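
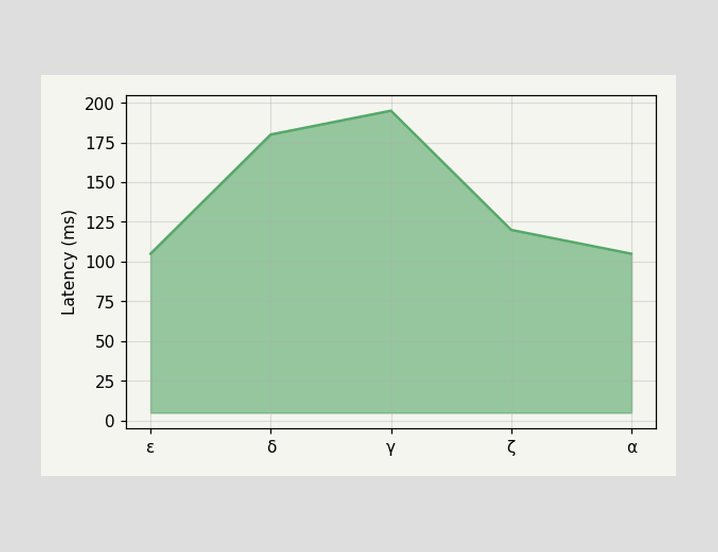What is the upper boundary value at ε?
At ε the upper boundary is at 105ms.

105ms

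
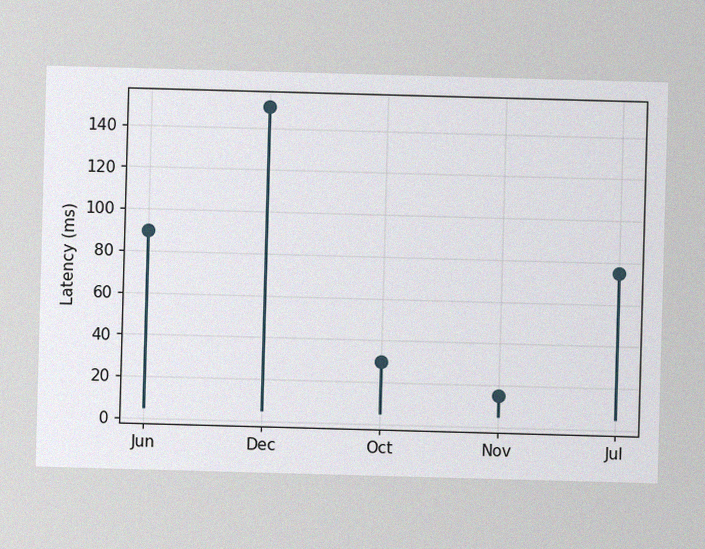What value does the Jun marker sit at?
The image has some photo noise and uneven lighting. The Jun marker sits at 90ms.

90ms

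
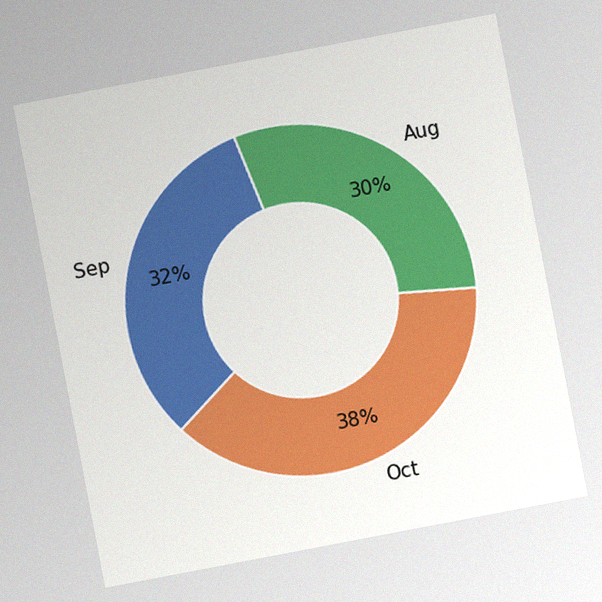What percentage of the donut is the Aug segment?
30%

The chart is tilted about 11° counter-clockwise, with some photo noise. The Aug segment takes up 30% of the ring.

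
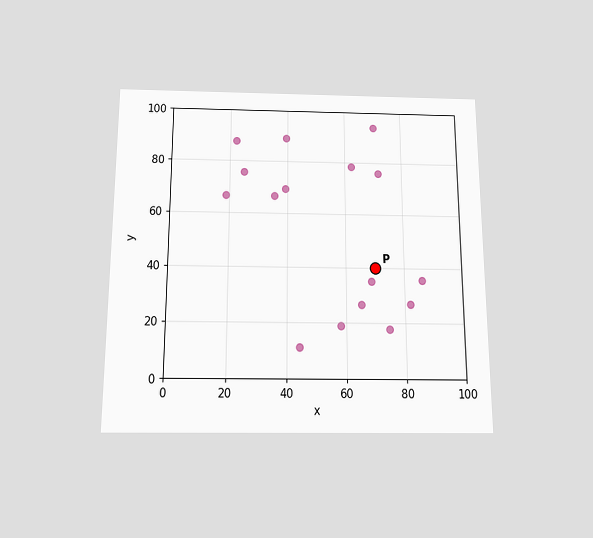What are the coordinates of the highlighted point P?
(70, 40)

The chart is viewed slightly from below. Following the gridlines from P to each axis, P sits at (70, 40).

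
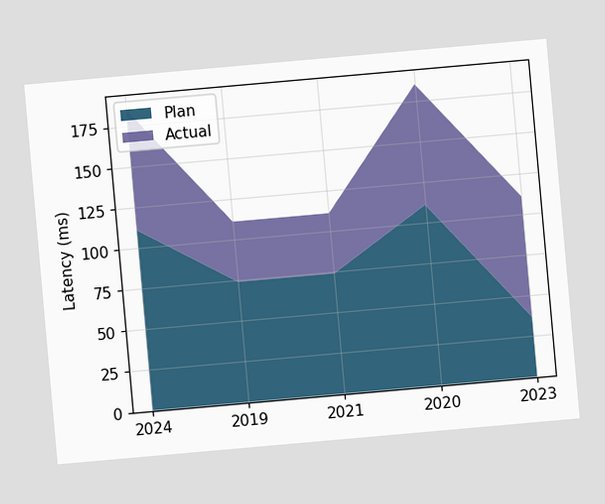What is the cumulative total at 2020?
185ms

The chart is tilted about 5° counter-clockwise. The stacked total at 2020 reaches 185ms.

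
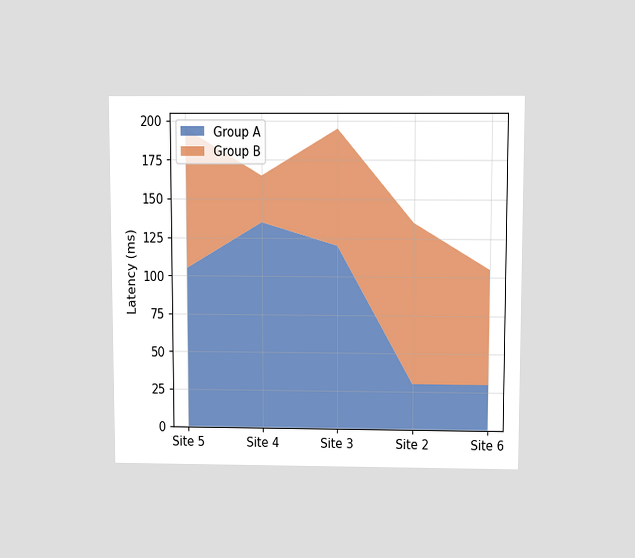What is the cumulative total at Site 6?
105ms

The chart is viewed slightly from above. The stacked total at Site 6 reaches 105ms.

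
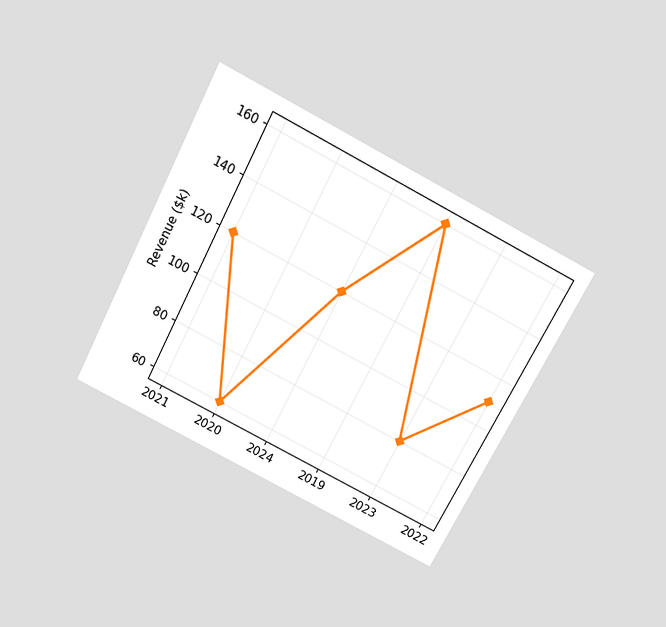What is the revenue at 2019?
The chart is tilted about 27° clockwise and viewed slightly from above. At 2019, the line is at $160k.

$160k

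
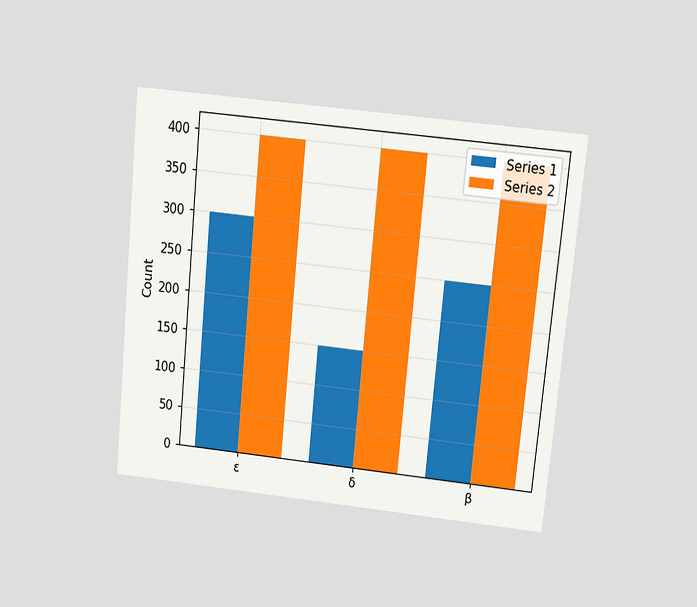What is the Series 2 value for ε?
400

The chart is tilted about 6° clockwise and viewed at a slight angle. The Series 2 bar at ε reaches 400 on the y-axis.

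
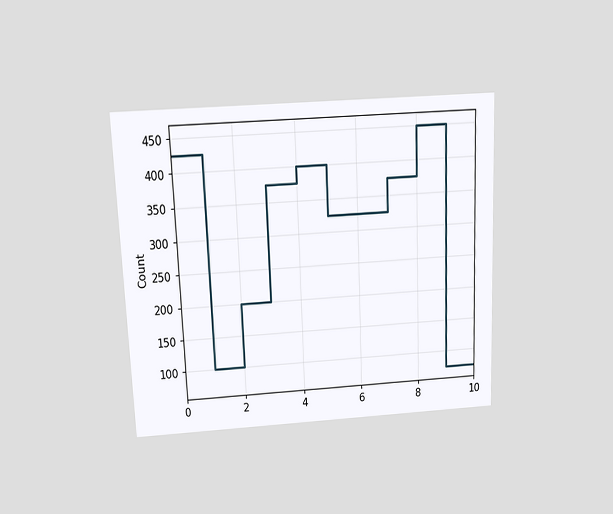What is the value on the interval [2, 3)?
200

The chart is tilted about 2° counter-clockwise and viewed slightly from above. On [2, 3) the step sits at 200.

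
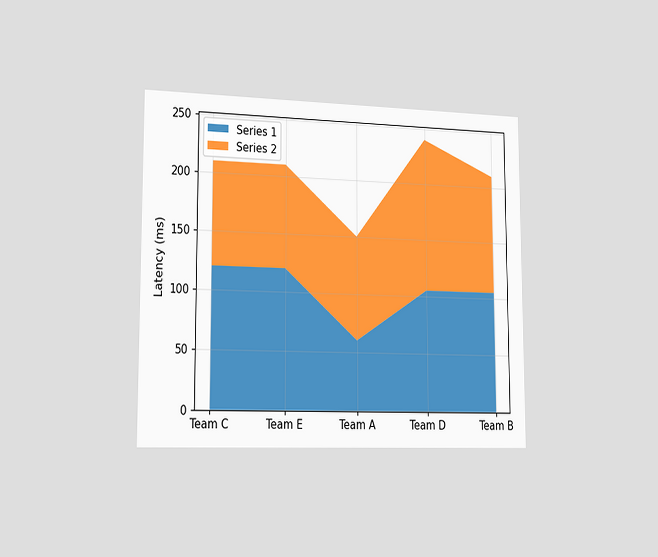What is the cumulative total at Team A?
The chart is viewed slightly from the left. The stacked total at Team A reaches 150ms.

150ms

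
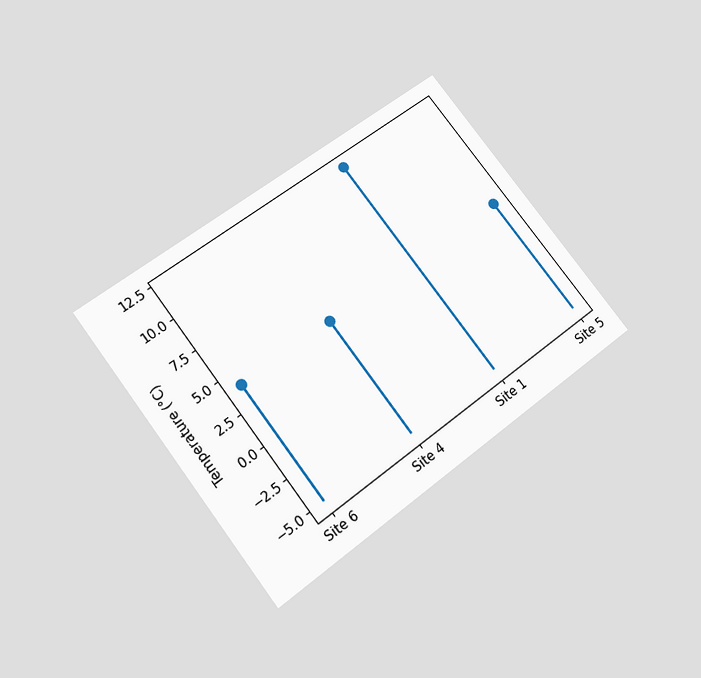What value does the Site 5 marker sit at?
The chart is tilted about 37° counter-clockwise and viewed slightly from below. The Site 5 marker sits at 4°C.

4°C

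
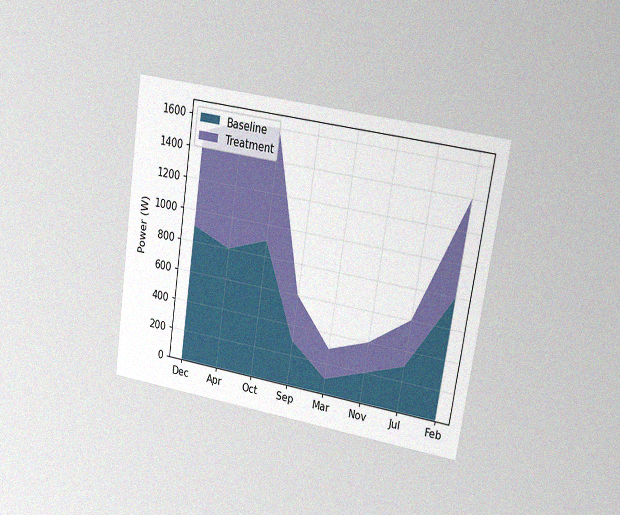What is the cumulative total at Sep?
600W

The chart is tilted about 9° clockwise and viewed at a slight angle, with some photo noise. The stacked total at Sep reaches 600W.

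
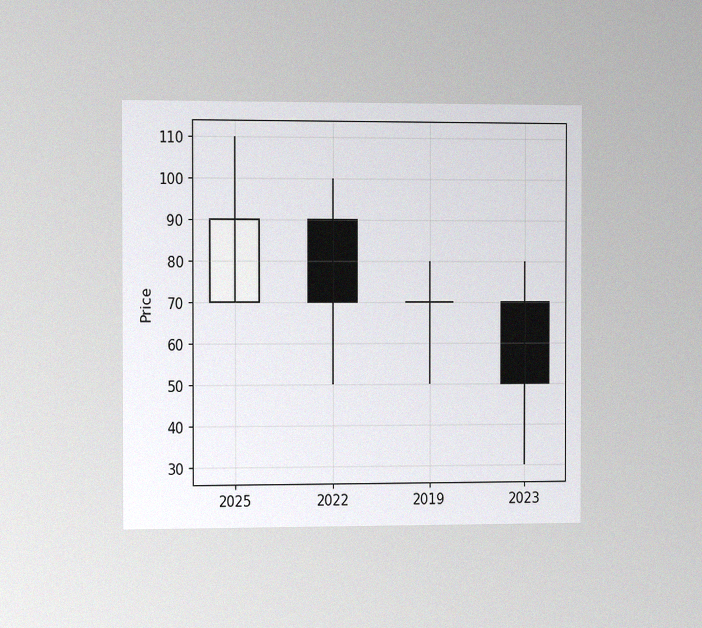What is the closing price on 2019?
The chart is viewed slightly from the left, with some photo noise. The 2019 candle closes at 70.

70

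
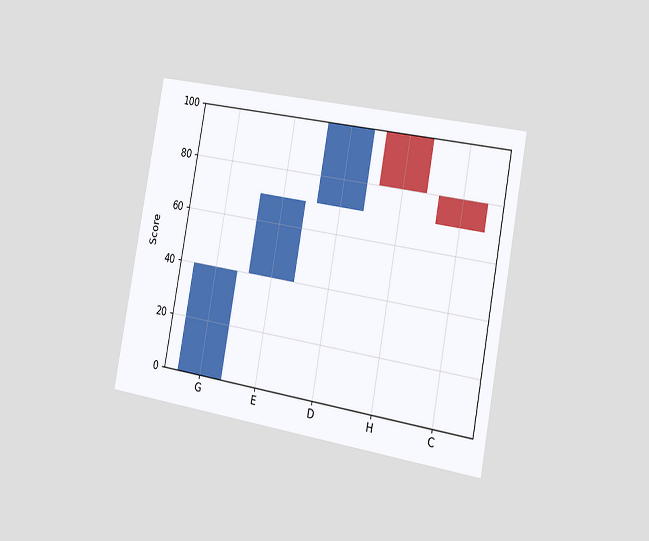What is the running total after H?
The chart is tilted about 10° clockwise and viewed slightly from the right. After H the running total reaches 80.

80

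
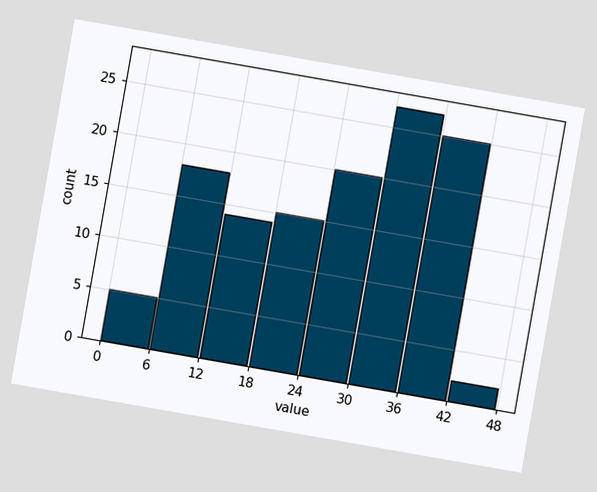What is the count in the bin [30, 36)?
27

The chart is tilted about 10° clockwise. The [30, 36) bin has height 27.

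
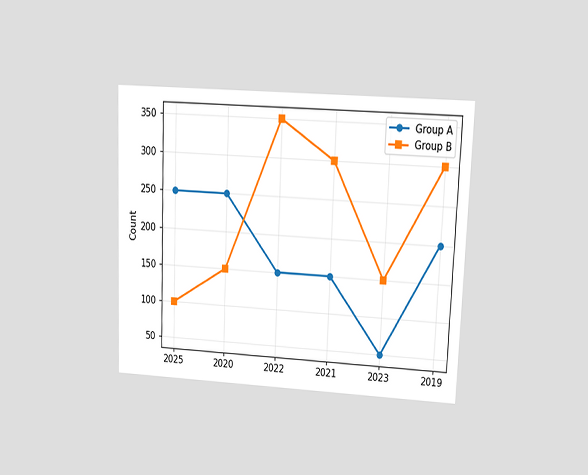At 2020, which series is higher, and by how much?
Group A, by 100

The chart is tilted about 2° clockwise and viewed at a slight angle. At 2020, Group A sits above the other line by 100.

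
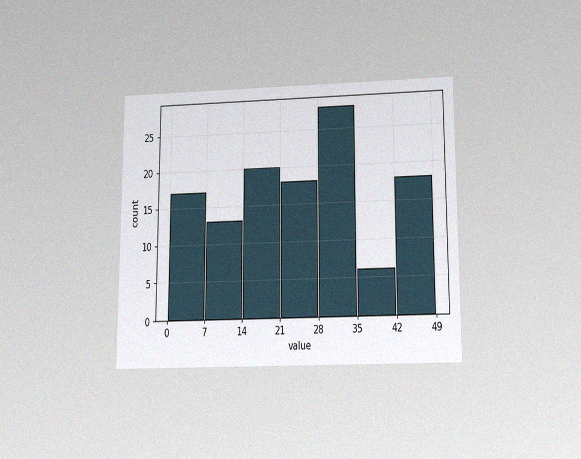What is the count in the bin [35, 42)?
The chart is viewed slightly from below, with some photo noise. The [35, 42) bin has height 6.

6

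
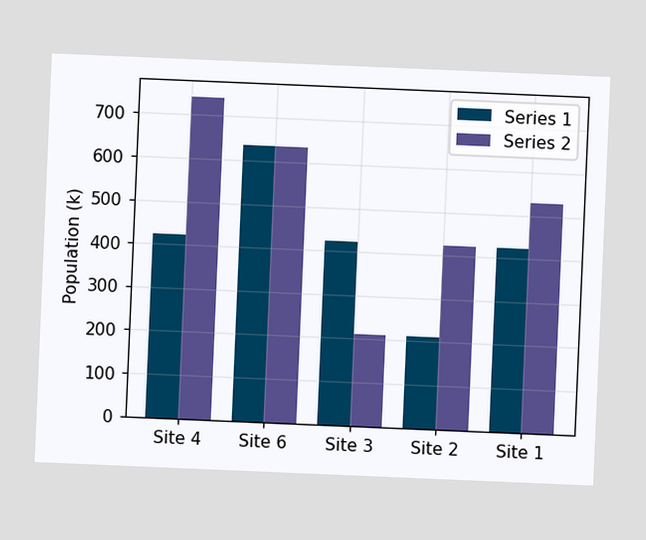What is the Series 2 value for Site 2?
424k

The chart is tilted about 2° clockwise. The Series 2 bar at Site 2 reaches 424k on the y-axis.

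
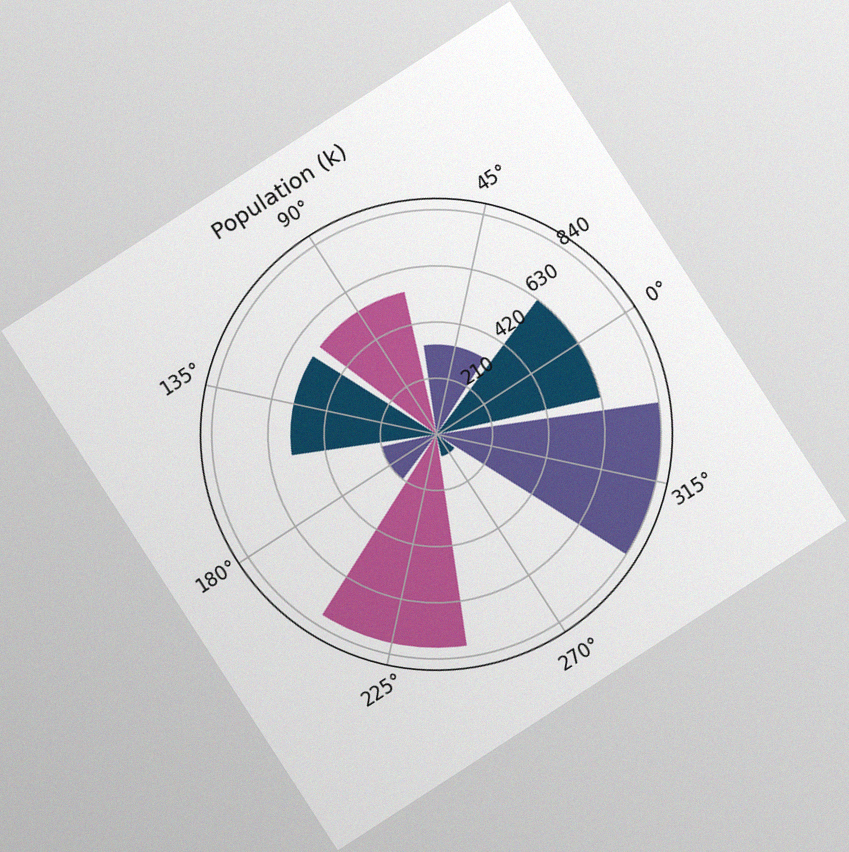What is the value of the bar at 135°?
546k

The chart is tilted about 33° counter-clockwise, with some photo noise. The bar at 135° reaches 546k on the radial axis.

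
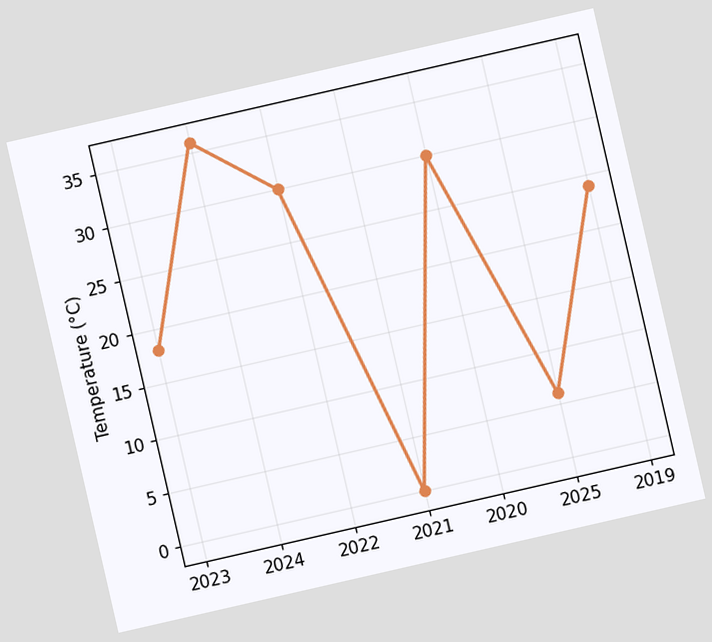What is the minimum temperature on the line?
0°C

The chart is tilted about 13° counter-clockwise. The lowest point is at 2021, and reading across to the y-axis gives 0°C.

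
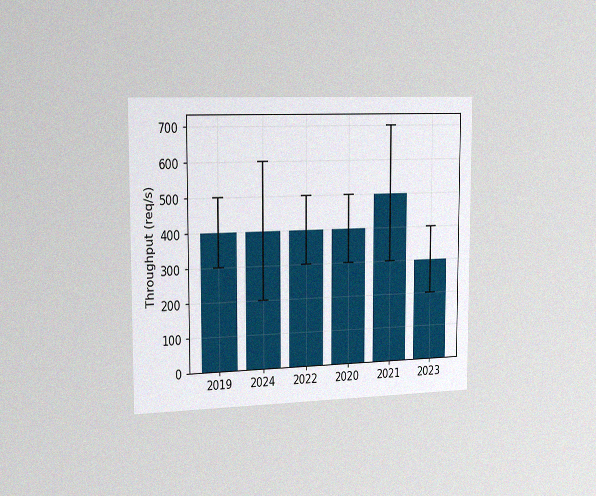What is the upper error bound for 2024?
The chart is viewed slightly from the left, with some photo noise. The 2024 bar's upper whisker reaches 600req/s.

600req/s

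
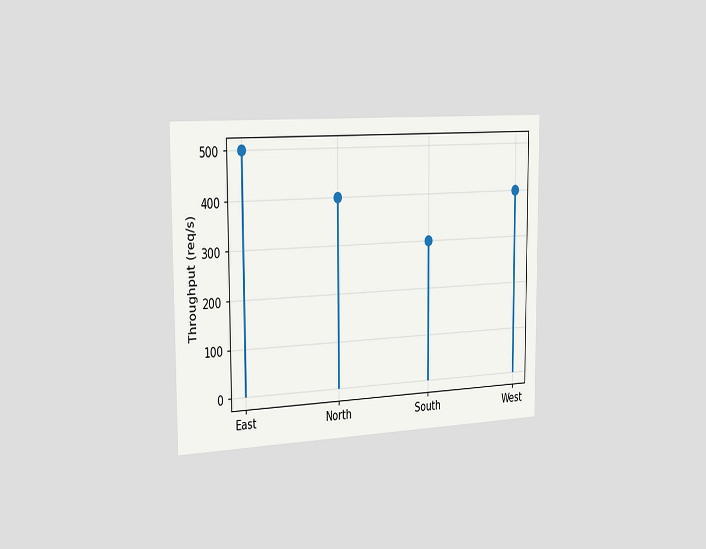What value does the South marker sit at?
300req/s

The chart is viewed slightly from the left. The South marker sits at 300req/s.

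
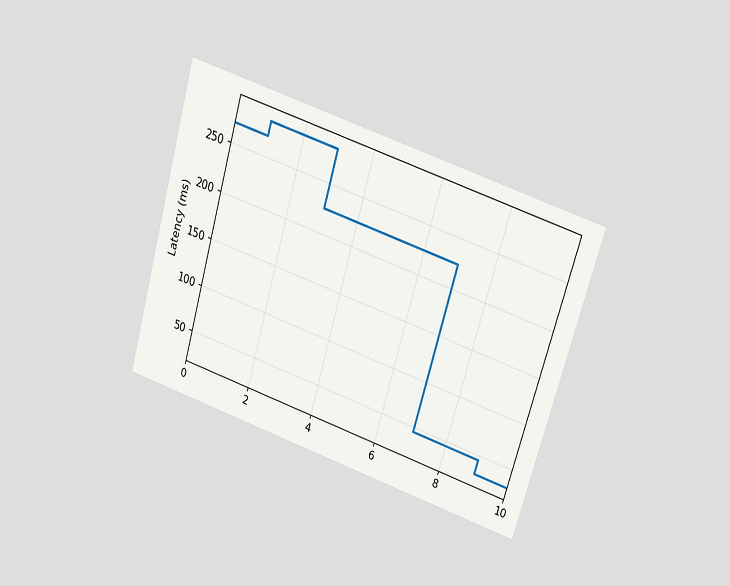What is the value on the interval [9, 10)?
30ms

The chart is tilted about 17° clockwise and viewed slightly from above. On [9, 10) the step sits at 30ms.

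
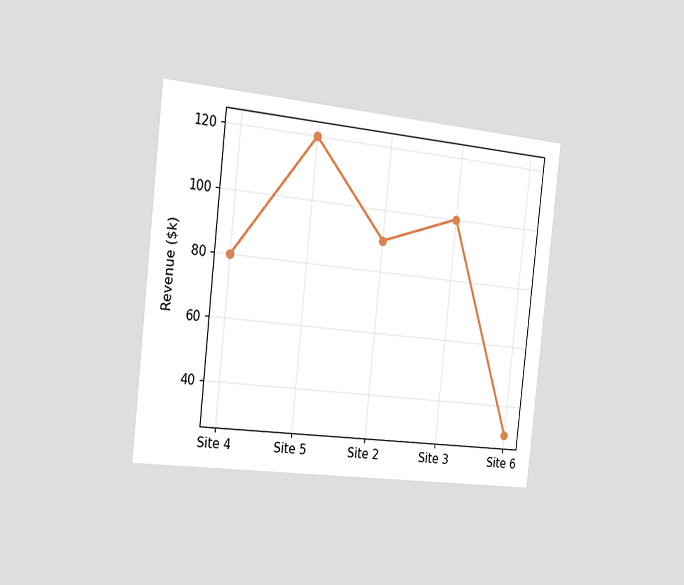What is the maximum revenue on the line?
The chart is tilted about 6° clockwise and viewed slightly from the left. The highest point is at Site 5, and reading across to the y-axis gives $120k.

$120k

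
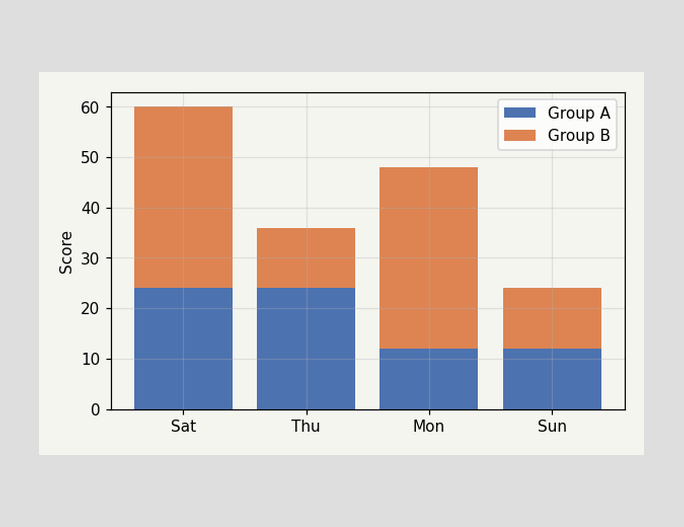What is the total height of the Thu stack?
36

The Thu stack's top reaches 36 on the y-axis.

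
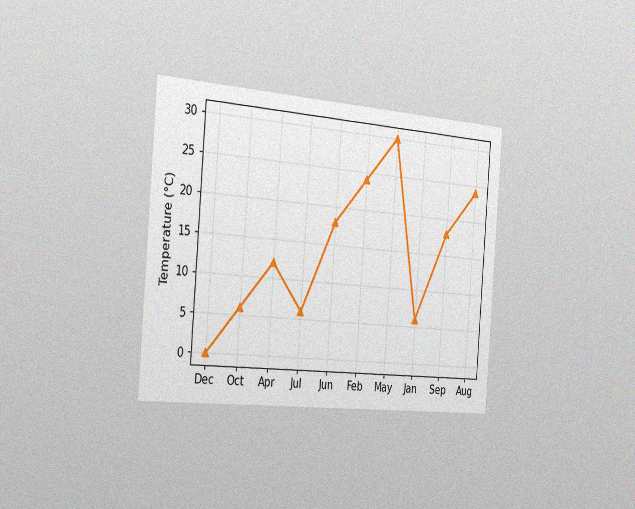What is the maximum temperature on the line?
The chart is tilted about 4° clockwise and viewed slightly from the left, with some photo noise. The highest point is at May, and reading across to the y-axis gives 30°C.

30°C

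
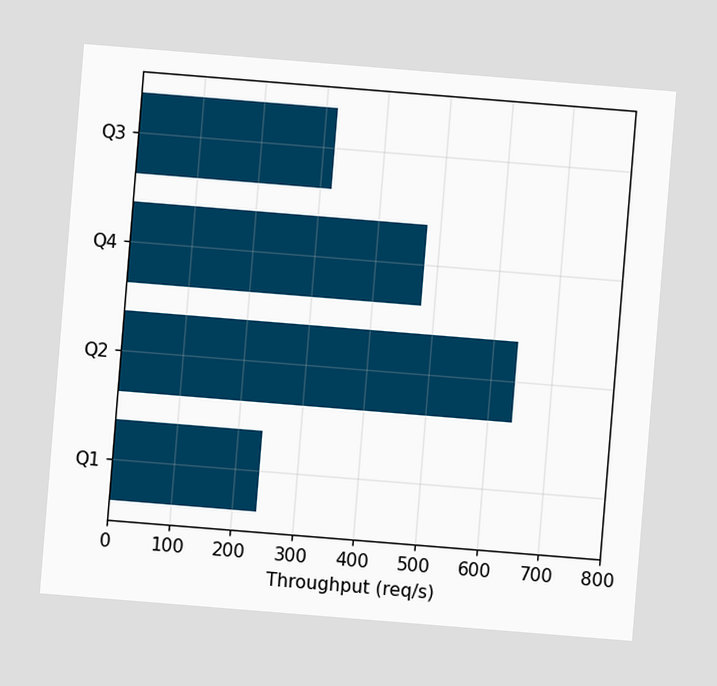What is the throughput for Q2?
The chart is tilted about 5° clockwise. Reading along the chart's x-axis, the Q2 bar reaches 640req/s.

640req/s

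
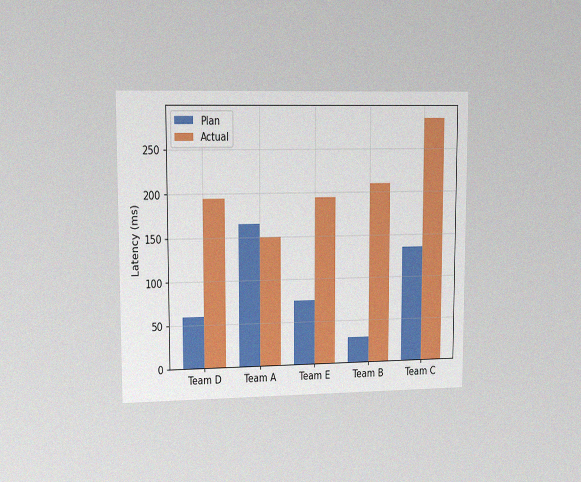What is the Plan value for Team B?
The chart is viewed slightly from the left, with some photo noise. The Plan bar at Team B reaches 30ms on the y-axis.

30ms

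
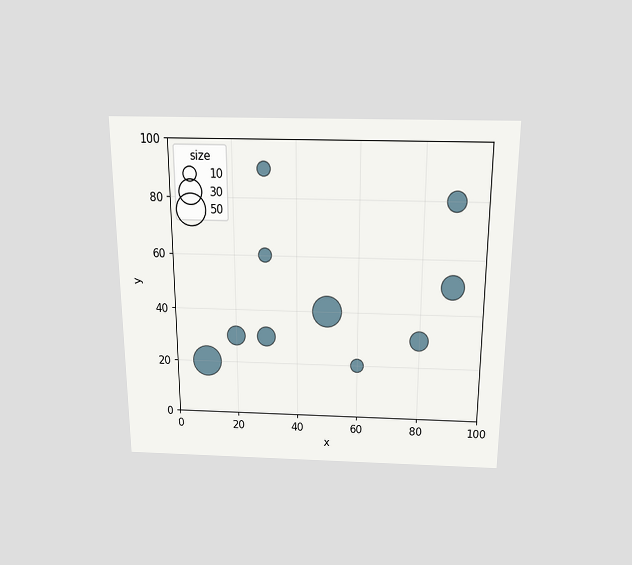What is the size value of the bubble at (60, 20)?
The chart is viewed slightly from above. Matching the bubble at (60, 20) against the size legend gives 10.

10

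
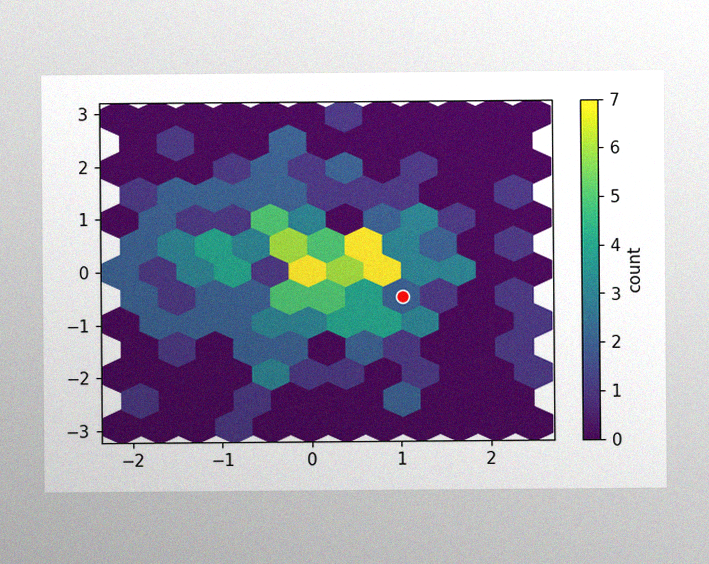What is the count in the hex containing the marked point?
The image has some photo noise and uneven lighting. The marked hex reads 2 on the colorbar.

2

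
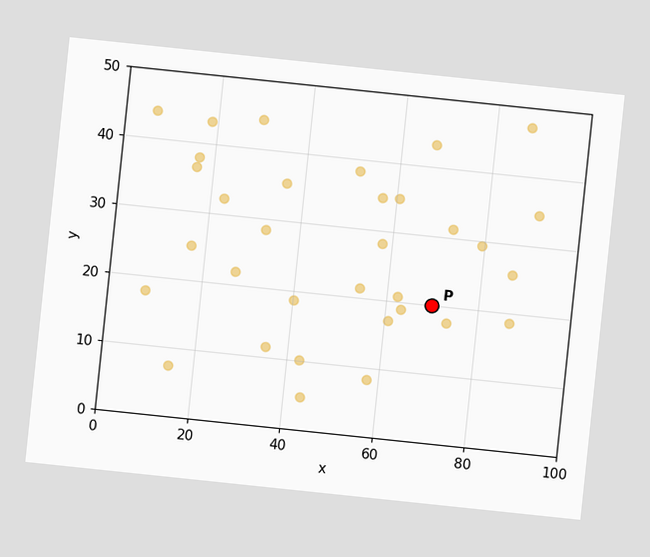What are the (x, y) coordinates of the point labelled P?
The chart is tilted about 6° clockwise. Following the gridlines from P to each axis, P sits at (70, 20).

(70, 20)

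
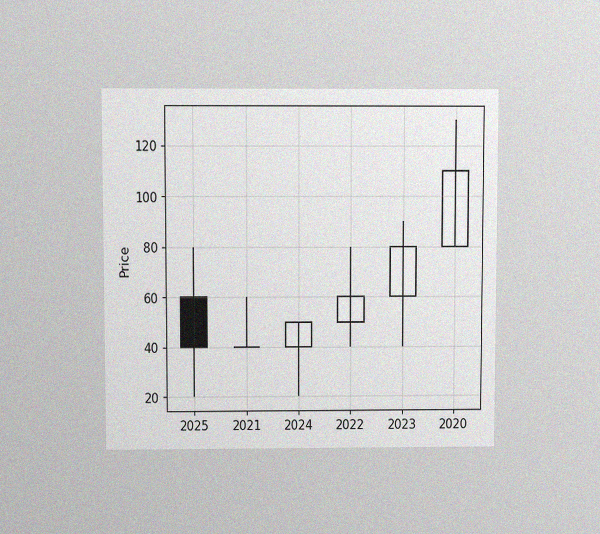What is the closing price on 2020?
110

The chart is viewed slightly from above, with some photo noise. The 2020 candle closes at 110.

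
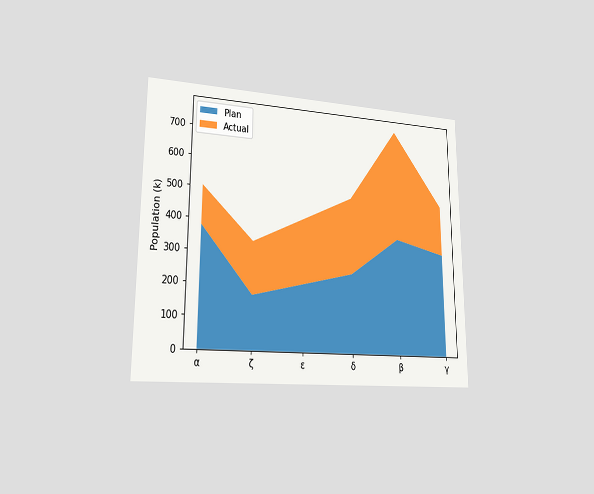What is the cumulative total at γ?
The chart is viewed slightly from the left. The stacked total at γ reaches 504k.

504k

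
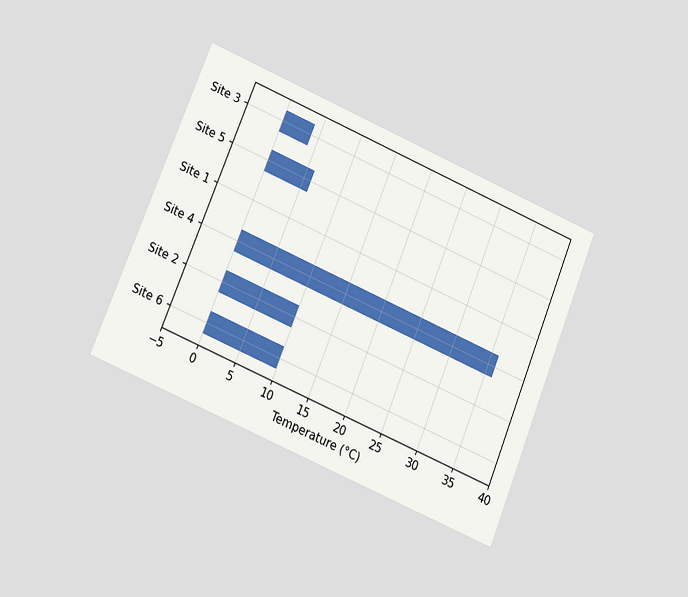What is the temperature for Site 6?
The chart is tilted about 22° clockwise and viewed at a slight angle. Reading along the chart's x-axis, the Site 6 bar reaches 10°C.

10°C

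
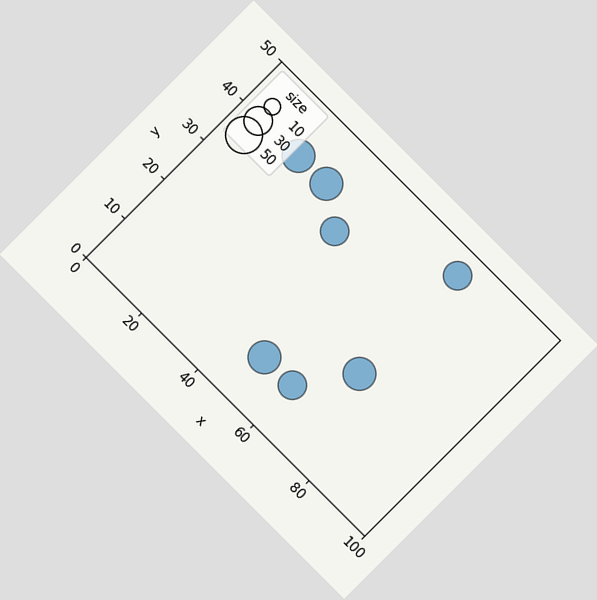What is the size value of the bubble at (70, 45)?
The chart is tilted about 45° clockwise. Matching the bubble at (70, 45) against the size legend gives 30.

30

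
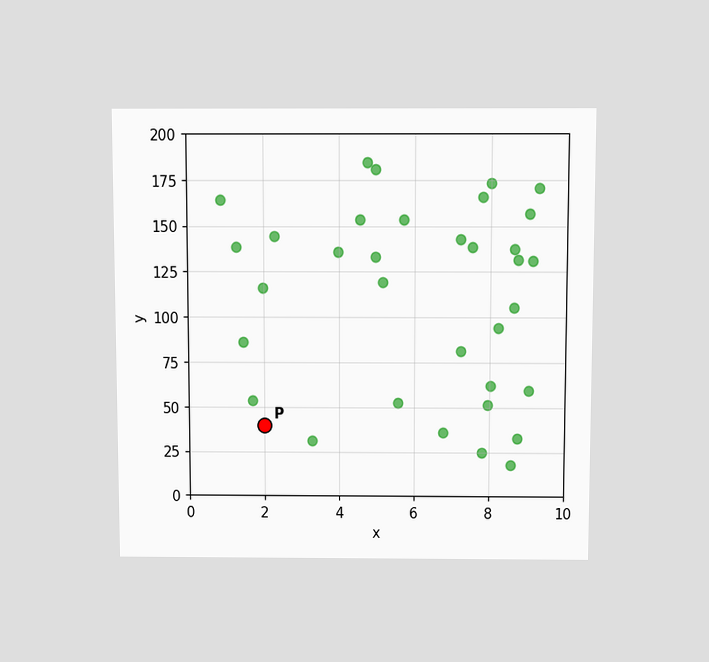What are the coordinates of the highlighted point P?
The chart is viewed slightly from above. Following the gridlines from P to each axis, P sits at (2, 40).

(2, 40)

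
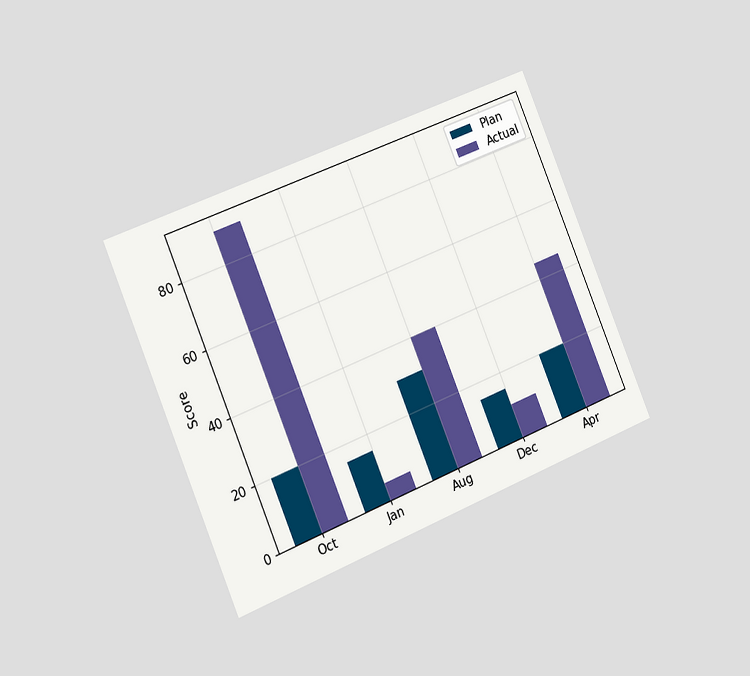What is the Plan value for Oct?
20

The chart is tilted about 22° counter-clockwise and viewed slightly from the left. The Plan bar at Oct reaches 20 on the y-axis.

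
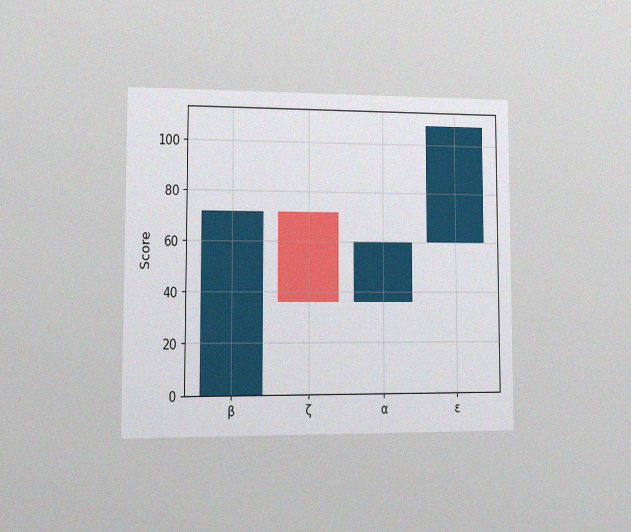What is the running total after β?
The chart is viewed at a slight angle, with some photo noise. After β the running total reaches 72.

72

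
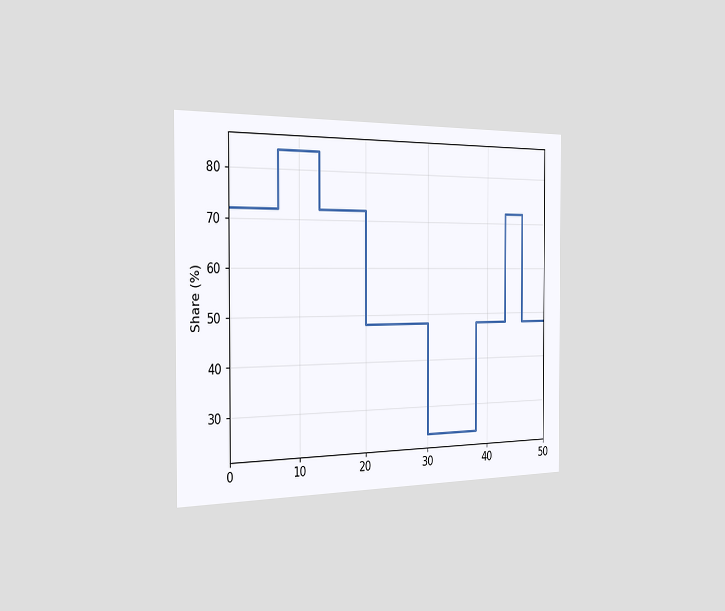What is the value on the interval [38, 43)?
The chart is viewed slightly from the left. On [38, 43) the step sits at 48%.

48%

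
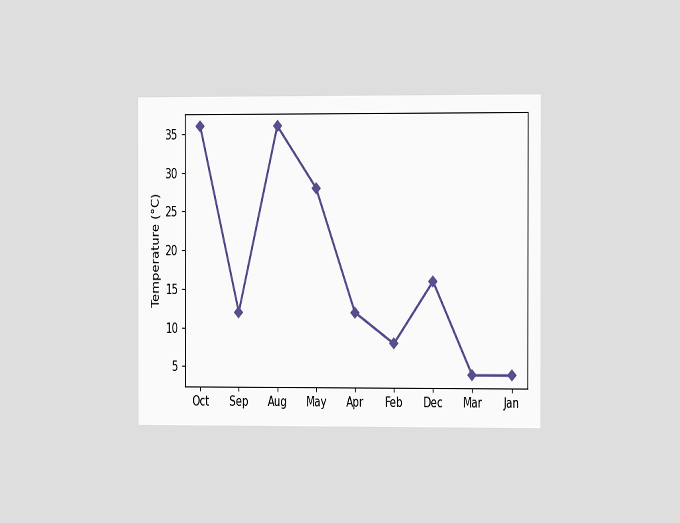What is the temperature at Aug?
The chart is viewed slightly from the right. At Aug, the line is at 36°C.

36°C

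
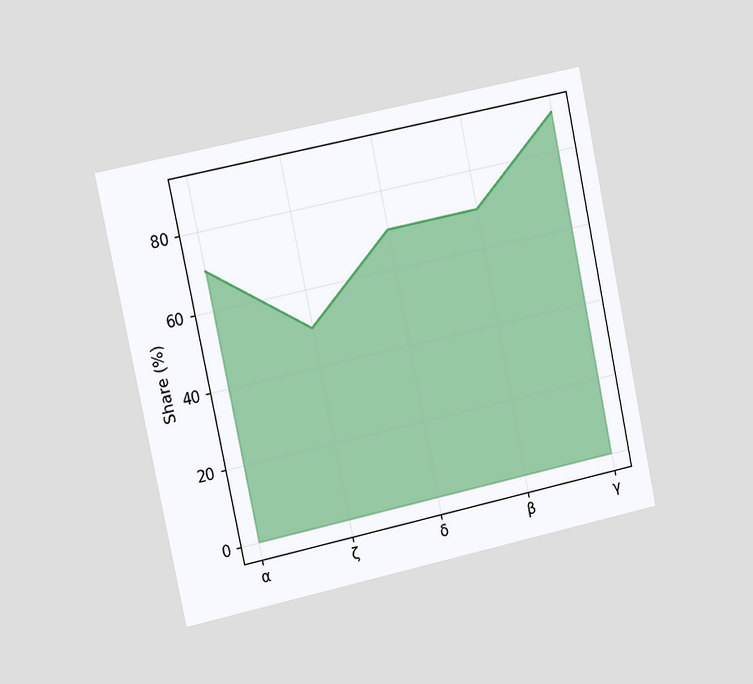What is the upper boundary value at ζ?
50%

The chart is tilted about 12° counter-clockwise and viewed slightly from the left. At ζ the upper boundary is at 50%.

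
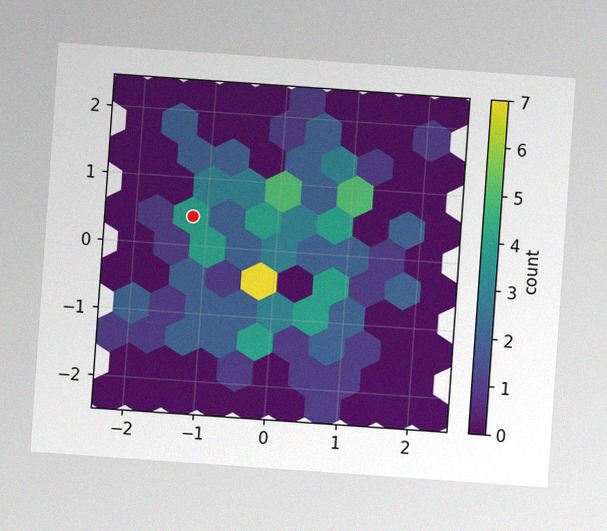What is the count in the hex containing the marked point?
The chart is tilted about 4° clockwise, with some photo noise. The marked hex reads 4 on the colorbar.

4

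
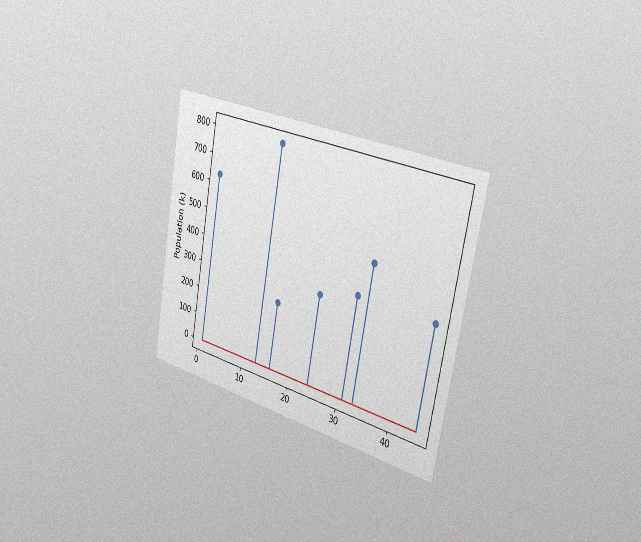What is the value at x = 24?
336k

The chart is tilted about 10° clockwise and viewed slightly from the right, with some photo noise. The stem at x=24 reaches 336k.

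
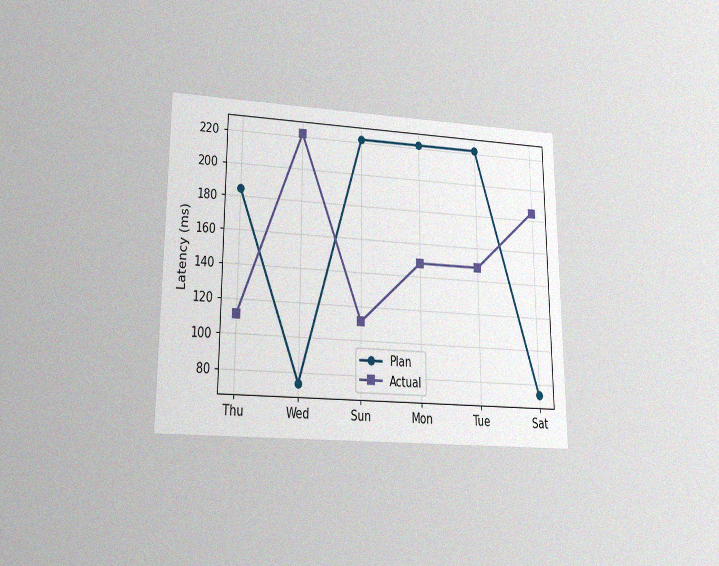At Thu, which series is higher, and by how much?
Plan, by 74ms

The chart is viewed slightly from below, with some photo noise. At Thu, Plan sits above the other line by 74ms.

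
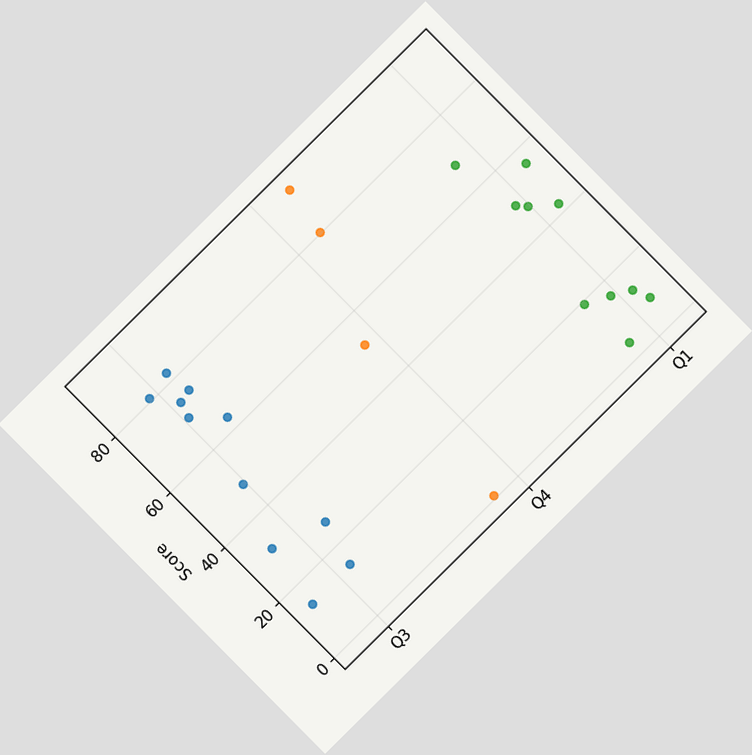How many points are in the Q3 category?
The chart is tilted about 45° counter-clockwise. Counting the markers in the Q3 column gives 11.

11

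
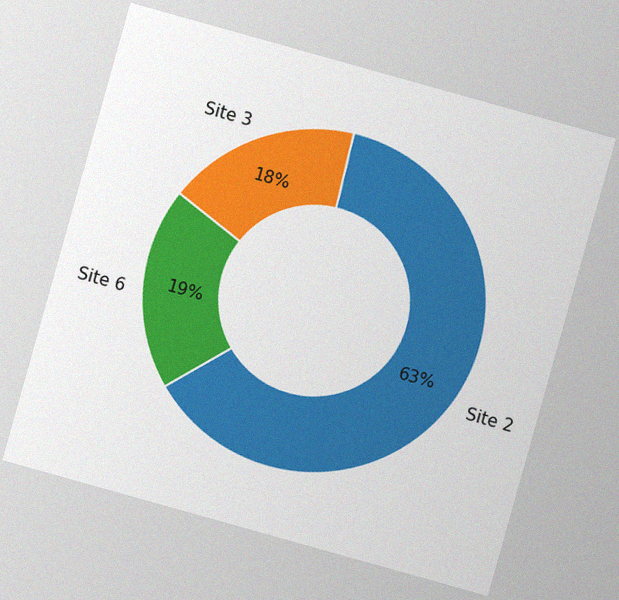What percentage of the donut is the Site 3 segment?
The chart is tilted about 16° clockwise, with some photo noise. The Site 3 segment takes up 18% of the ring.

18%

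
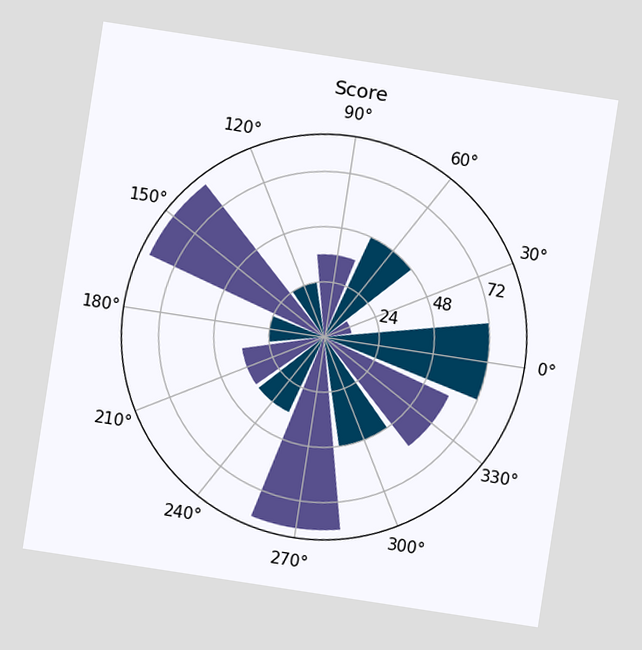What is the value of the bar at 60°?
The chart is tilted about 9° clockwise. The bar at 60° reaches 48 on the radial axis.

48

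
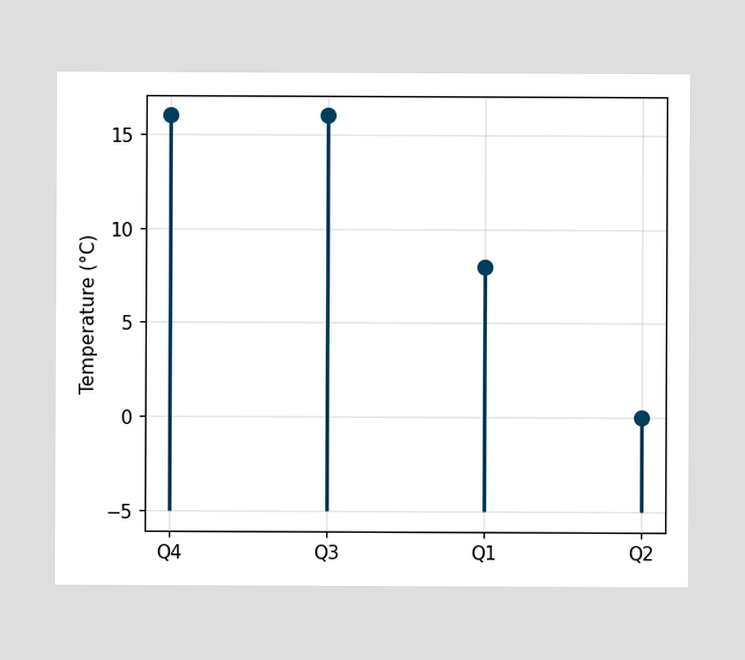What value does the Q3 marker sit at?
The Q3 marker sits at 16°C.

16°C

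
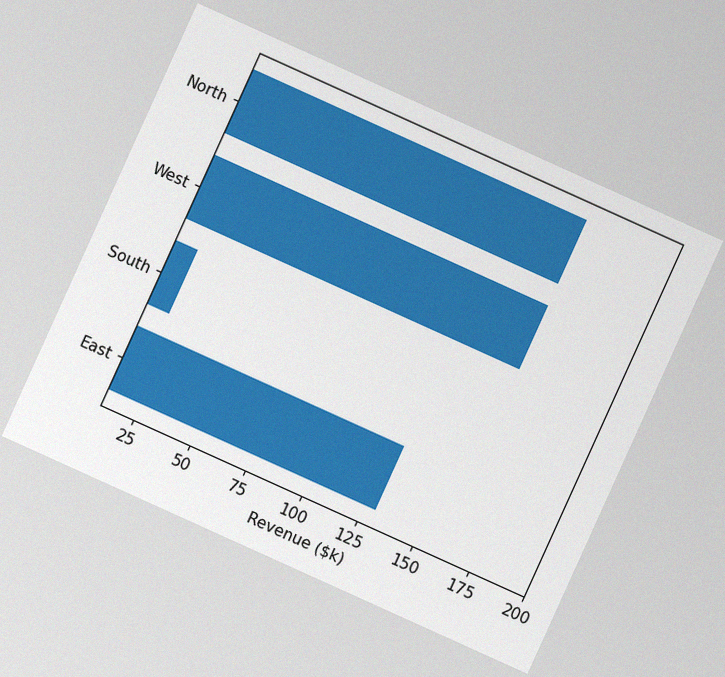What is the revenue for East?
$130k

The chart is tilted about 24° clockwise, with some photo noise. Reading along the chart's x-axis, the East bar reaches $130k.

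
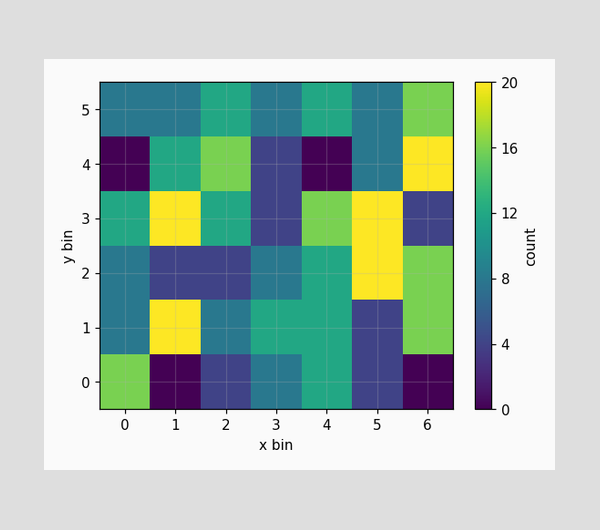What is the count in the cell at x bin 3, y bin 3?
4

Matching the cell (3, 3) against the colorbar gives 4.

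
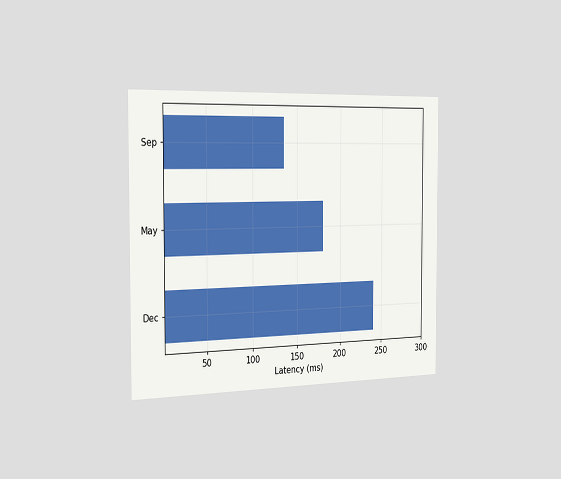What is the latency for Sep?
The chart is viewed slightly from the left. Reading along the chart's x-axis, the Sep bar reaches 135ms.

135ms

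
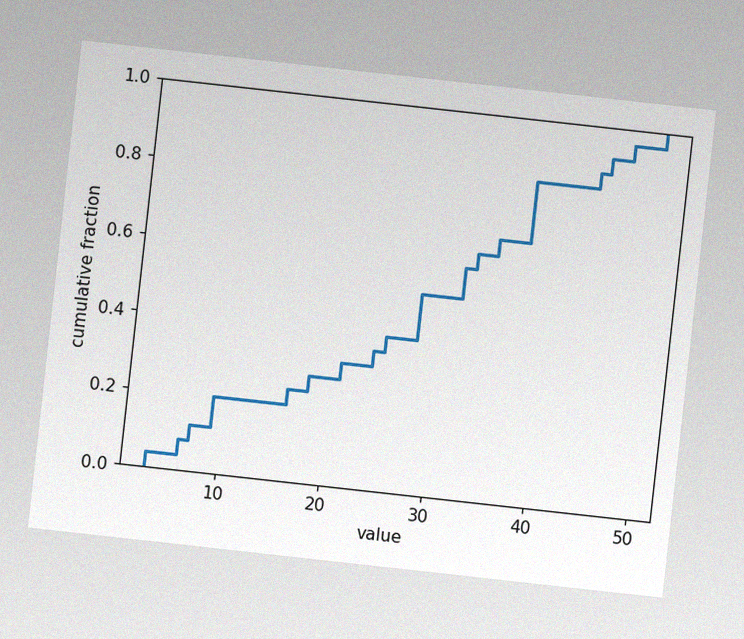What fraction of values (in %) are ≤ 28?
52%

The chart is tilted about 6° clockwise, with some photo noise. At x=28 the ECDF step is at 52%.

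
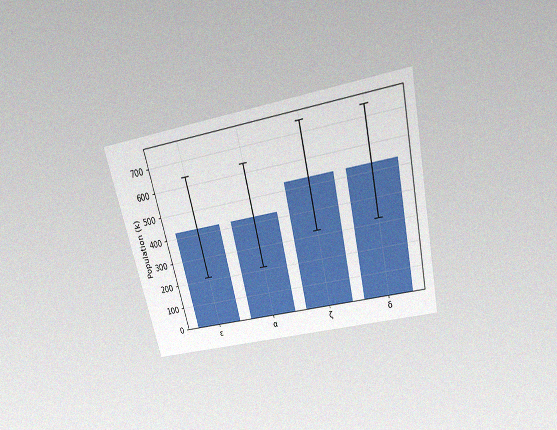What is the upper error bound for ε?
The chart is tilted about 13° counter-clockwise and viewed slightly from above, with some photo noise. The ε bar's upper whisker reaches 636k.

636k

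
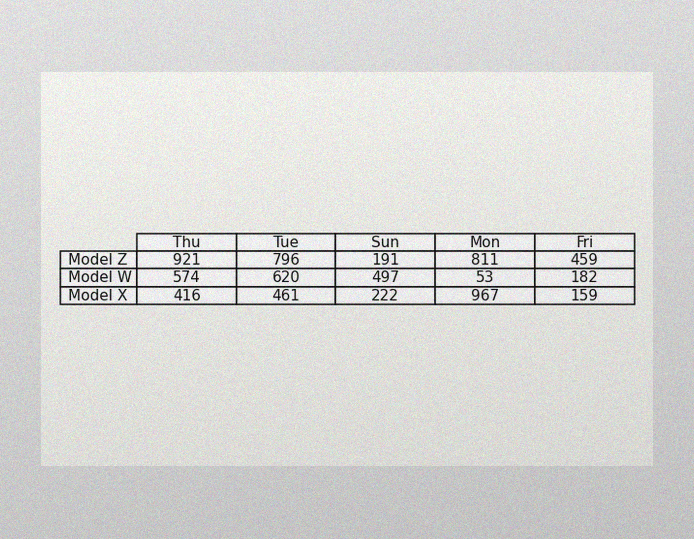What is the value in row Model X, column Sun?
The image has some photo noise and uneven lighting. The (Model X, Sun) cell reads 222.

222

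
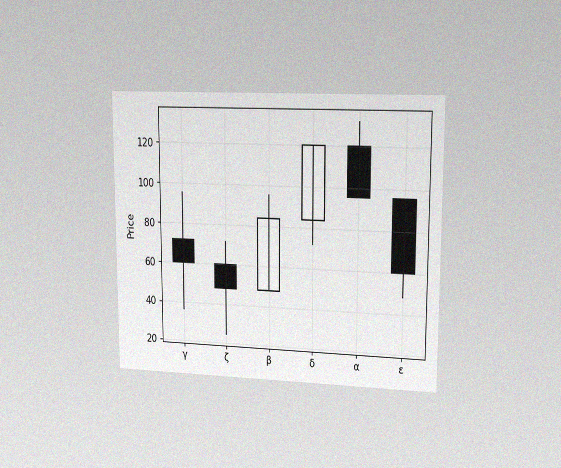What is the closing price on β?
84

The chart is viewed slightly from the right, with some photo noise. The β candle closes at 84.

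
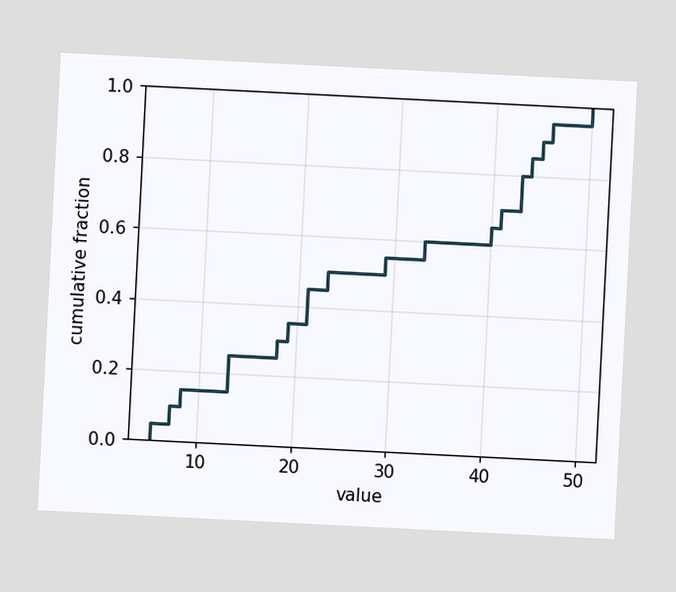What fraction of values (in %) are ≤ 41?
The chart is tilted about 3° clockwise. At x=41 the ECDF step is at 70%.

70%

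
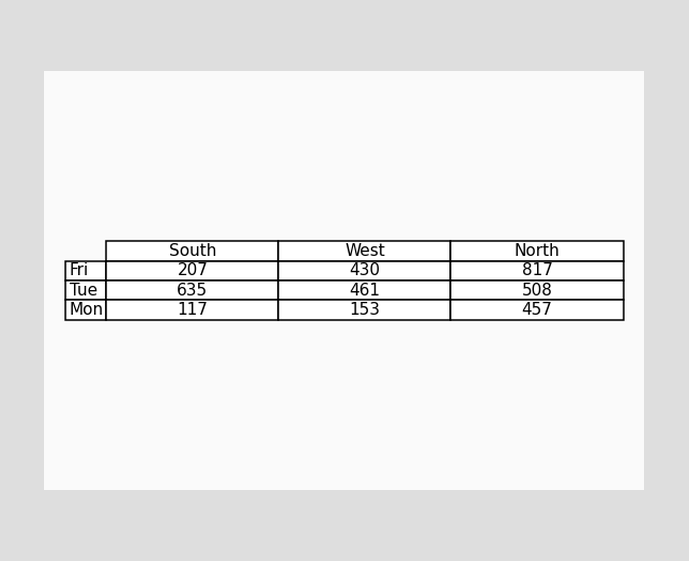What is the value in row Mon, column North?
The (Mon, North) cell reads 457.

457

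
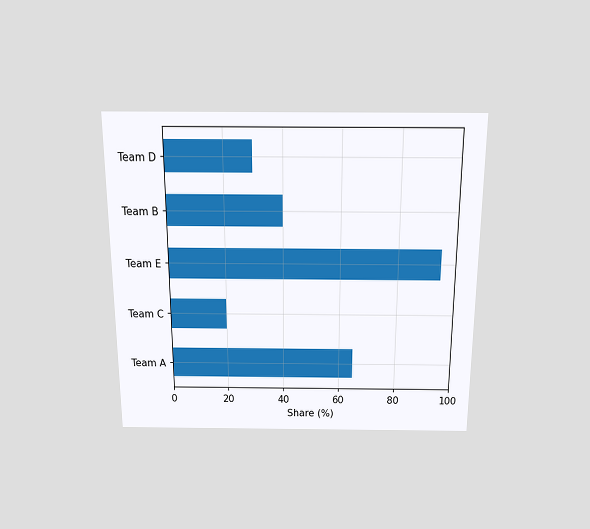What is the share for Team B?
The chart is viewed slightly from above. Reading along the chart's x-axis, the Team B bar reaches 40%.

40%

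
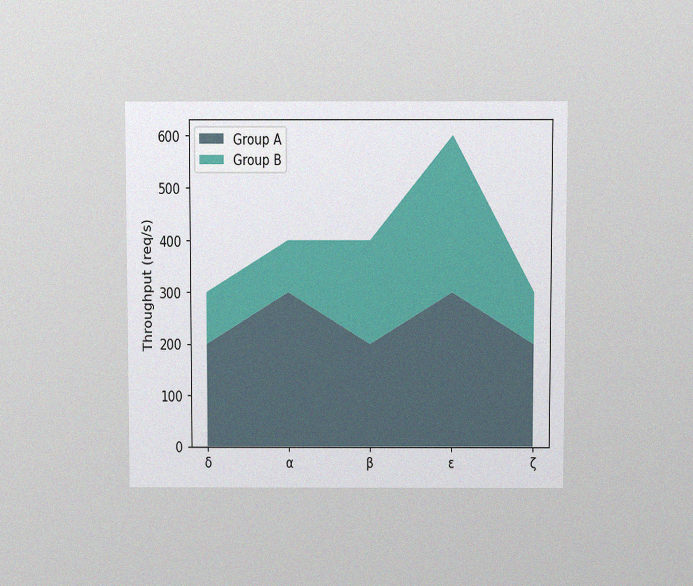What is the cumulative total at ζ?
The chart is viewed slightly from above, with some photo noise. The stacked total at ζ reaches 300req/s.

300req/s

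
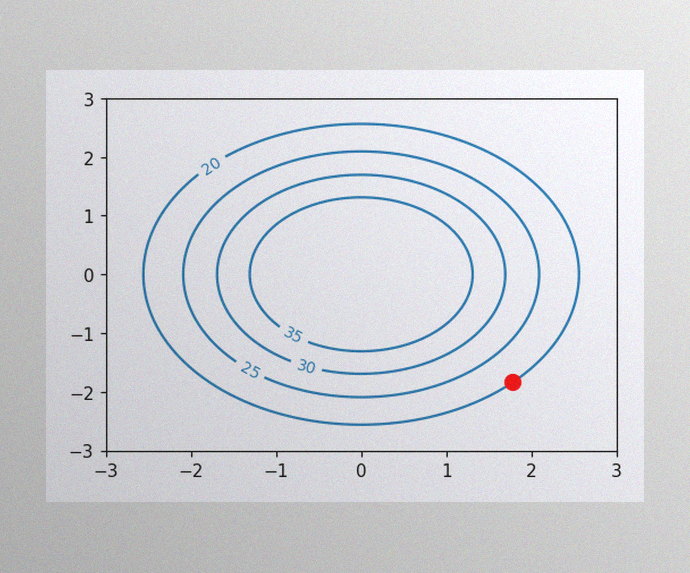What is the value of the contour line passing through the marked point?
20

The image has some photo noise and uneven lighting. The marked point sits on the contour labelled 20.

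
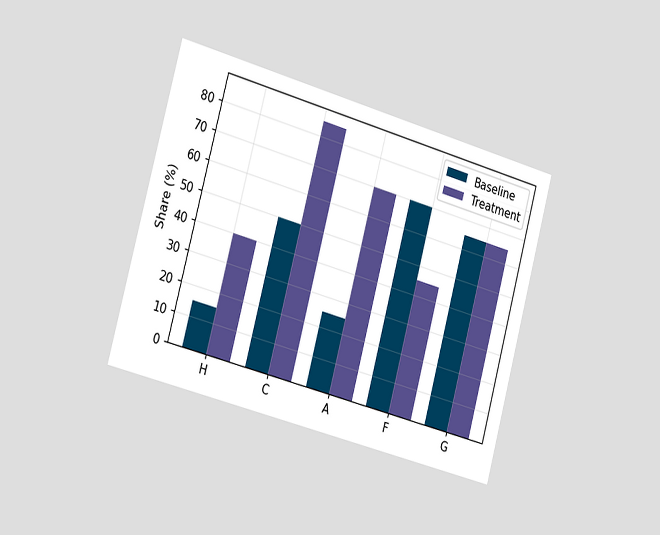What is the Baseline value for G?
65%

The chart is tilted about 15° clockwise and viewed slightly from the left. The Baseline bar at G reaches 65% on the y-axis.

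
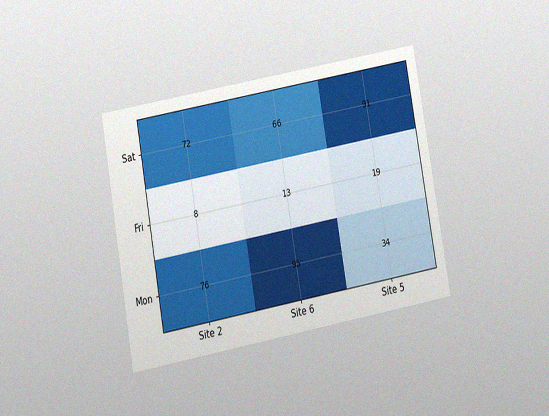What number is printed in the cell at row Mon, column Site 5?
The chart is tilted about 10° counter-clockwise and viewed at a slight angle, with some photo noise. The (Mon, Site 5) cell reads 34.

34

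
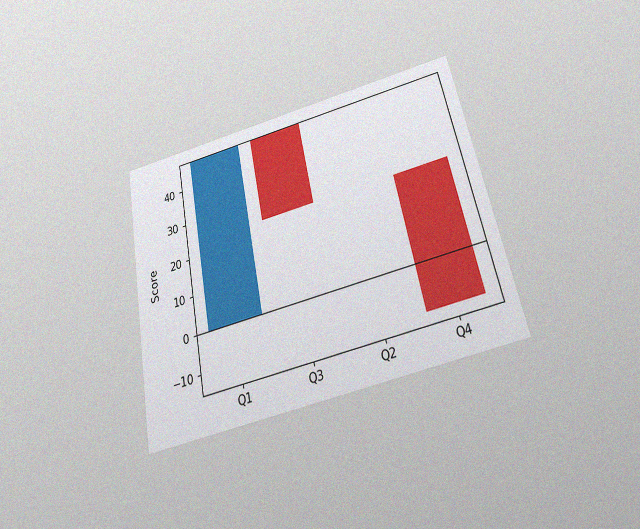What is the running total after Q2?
24

The chart is tilted about 11° counter-clockwise and viewed slightly from below, with some photo noise. After Q2 the running total reaches 24.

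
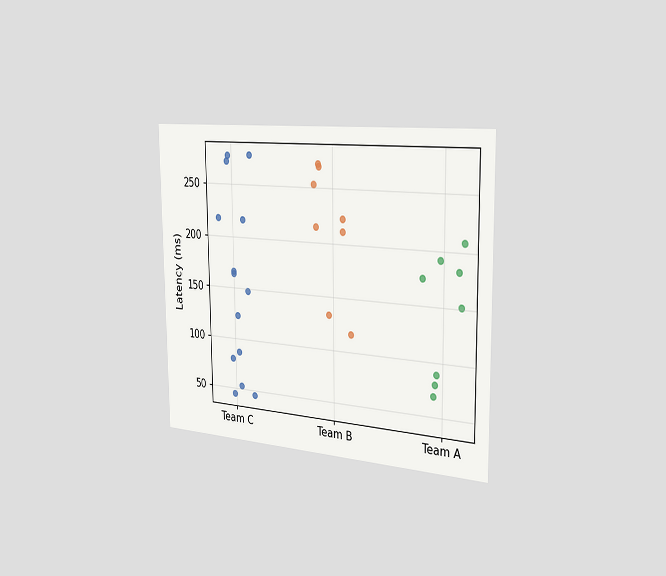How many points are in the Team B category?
8

The chart is viewed slightly from the right. Counting the markers in the Team B column gives 8.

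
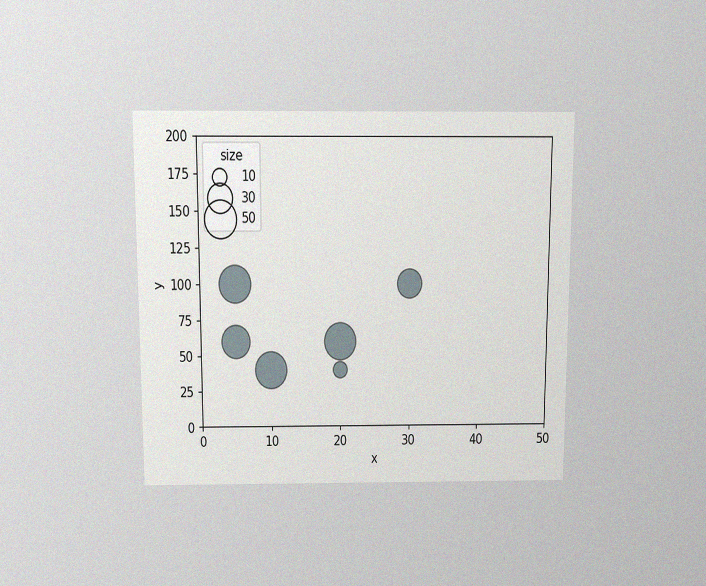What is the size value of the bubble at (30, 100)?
The chart is viewed slightly from above, with some photo noise. Matching the bubble at (30, 100) against the size legend gives 30.

30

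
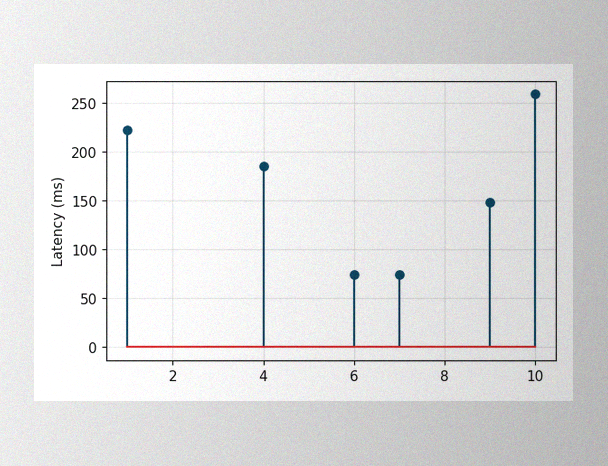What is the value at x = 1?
222ms

The image has some photo noise and uneven lighting. The stem at x=1 reaches 222ms.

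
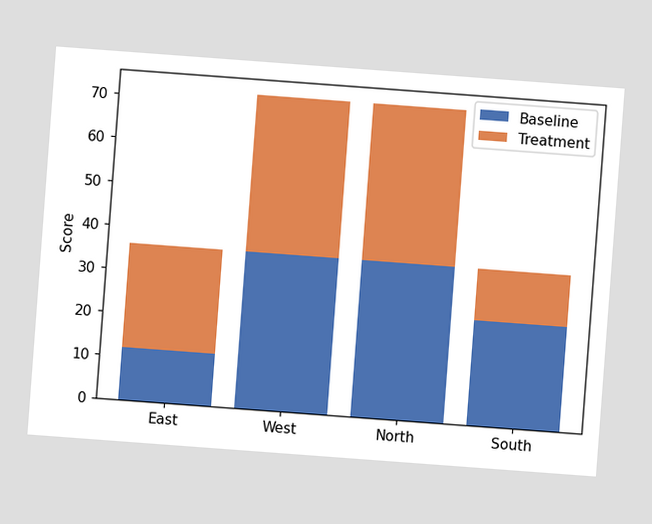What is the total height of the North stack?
72

The chart is tilted about 4° clockwise. The North stack's top reaches 72 on the y-axis.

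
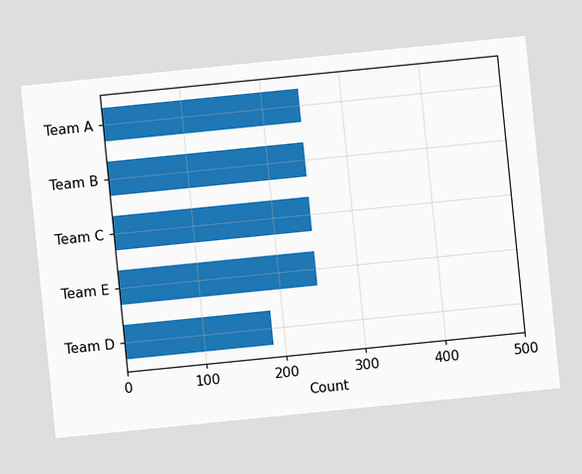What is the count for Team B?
The chart is tilted about 6° counter-clockwise. Reading along the chart's x-axis, the Team B bar reaches 248.

248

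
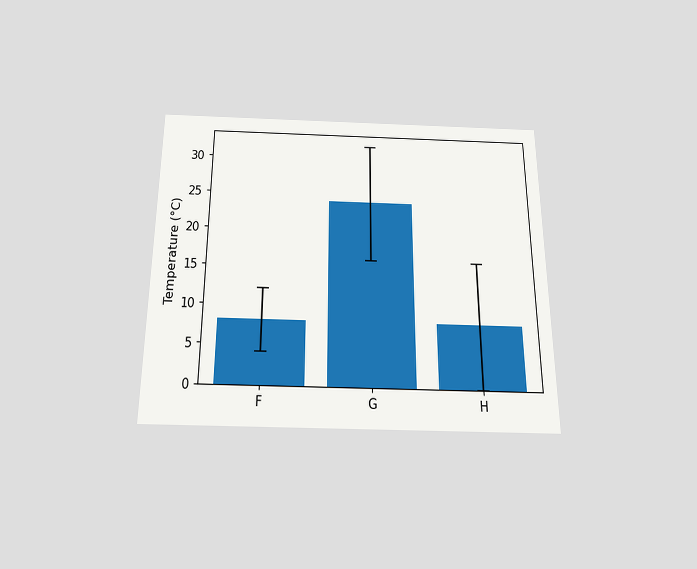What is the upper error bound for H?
16°C

The chart is viewed slightly from below. The H bar's upper whisker reaches 16°C.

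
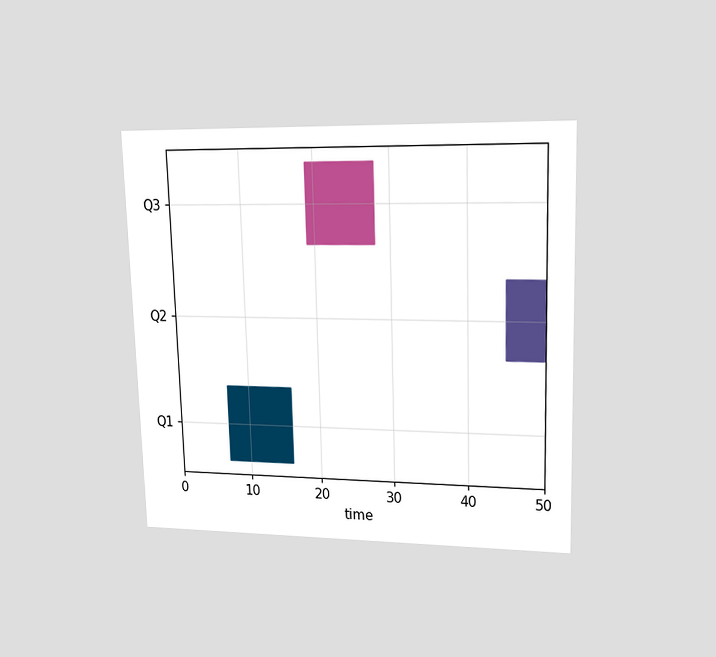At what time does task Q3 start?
19

The chart is viewed at a slight angle. The Q3 bar begins at t=19.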